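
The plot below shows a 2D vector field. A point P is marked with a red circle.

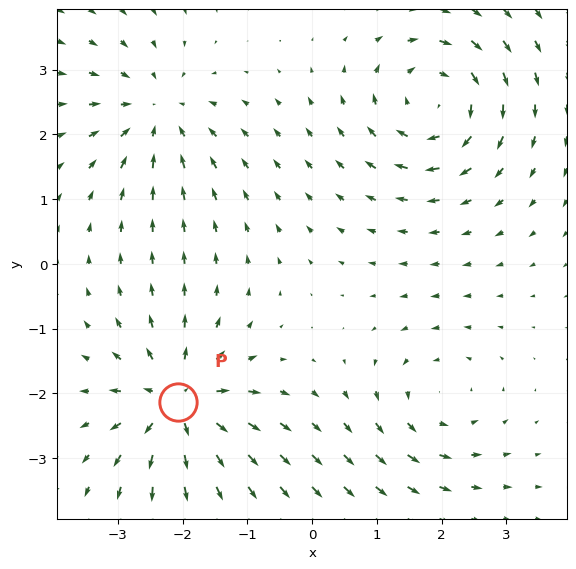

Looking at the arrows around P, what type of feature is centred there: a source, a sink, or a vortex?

At P (-2.1, -2.1) the arrows spread outward. Divergence about +6, curl ≈0 — positive divergence with near-zero curl is a source.

source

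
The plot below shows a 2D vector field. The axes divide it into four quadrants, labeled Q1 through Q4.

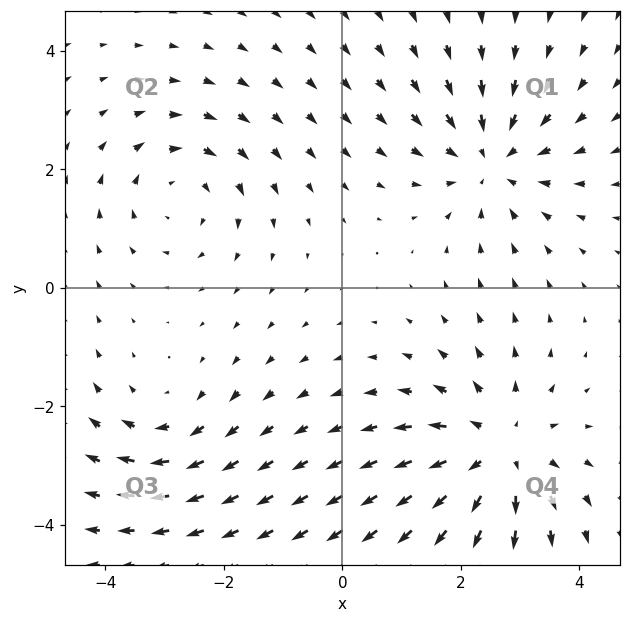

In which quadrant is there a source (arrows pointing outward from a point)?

Q4

The source sits at approximately (2.6, -2.8), which lies in quadrant Q4. The divergence there is about +4, positive as expected for a source.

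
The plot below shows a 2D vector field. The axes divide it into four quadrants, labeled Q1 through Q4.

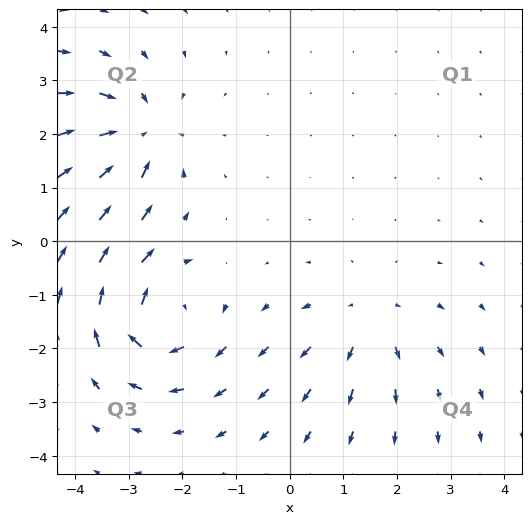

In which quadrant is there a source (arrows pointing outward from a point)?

Q4

The source sits at approximately (1.4, -1.5), which lies in quadrant Q4. The divergence there is about +3, positive as expected for a source.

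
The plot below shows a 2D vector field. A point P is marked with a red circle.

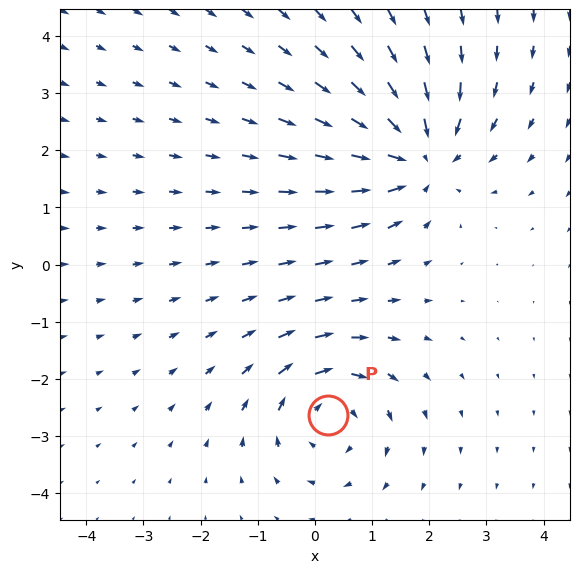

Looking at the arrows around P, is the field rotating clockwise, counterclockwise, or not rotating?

Near P at (0.2, -2.6) the arrows circulate clockwise. The curl (z-component) there is about -4; negative curl means clockwise rotation.

clockwise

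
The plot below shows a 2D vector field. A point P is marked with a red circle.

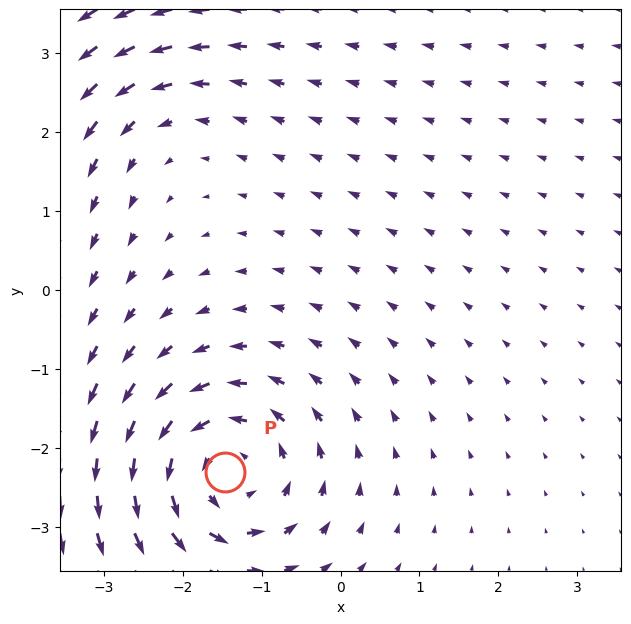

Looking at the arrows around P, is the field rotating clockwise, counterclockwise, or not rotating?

Near P at (-1.5, -2.3) the arrows circulate counterclockwise. The curl (z-component) there is about +5; positive curl means counterclockwise rotation.

counterclockwise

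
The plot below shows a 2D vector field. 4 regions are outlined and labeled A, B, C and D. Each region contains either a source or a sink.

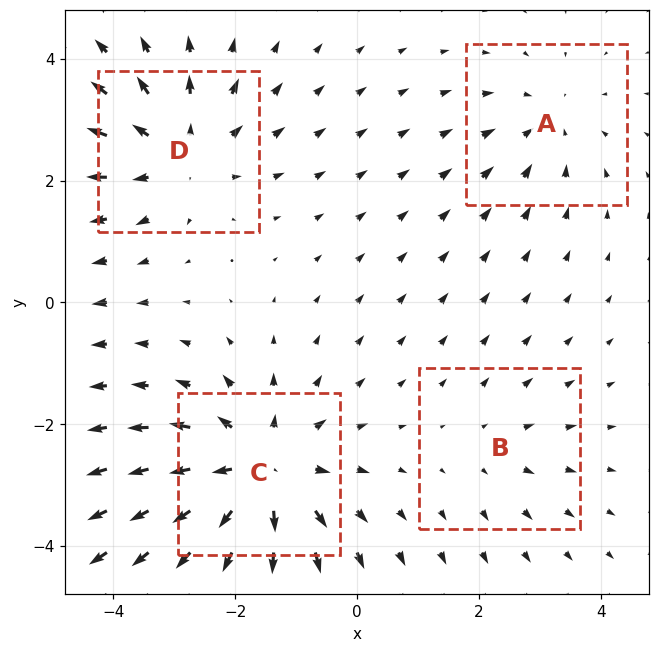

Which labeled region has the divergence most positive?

Divergence at each region's feature centre — A: about -3, B: about +2, C: about +6, D: about +4. Region C is most positive.

C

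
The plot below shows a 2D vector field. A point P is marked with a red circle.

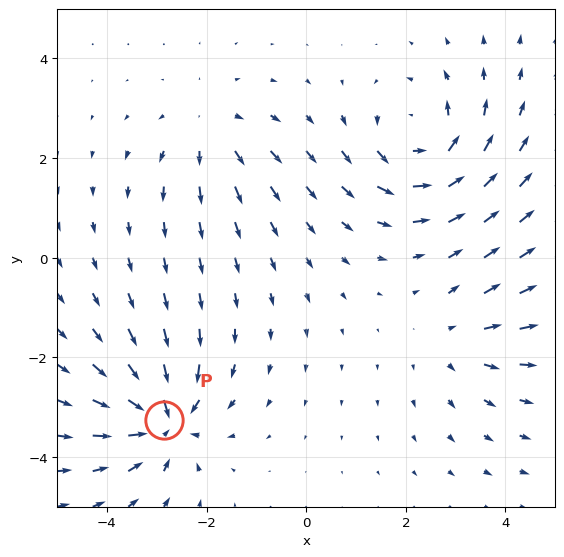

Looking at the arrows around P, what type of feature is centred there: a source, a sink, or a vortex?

sink

At P (-2.9, -3.3) the arrows converge inward. Divergence about -7, curl ≈0 — negative divergence with near-zero curl is a sink.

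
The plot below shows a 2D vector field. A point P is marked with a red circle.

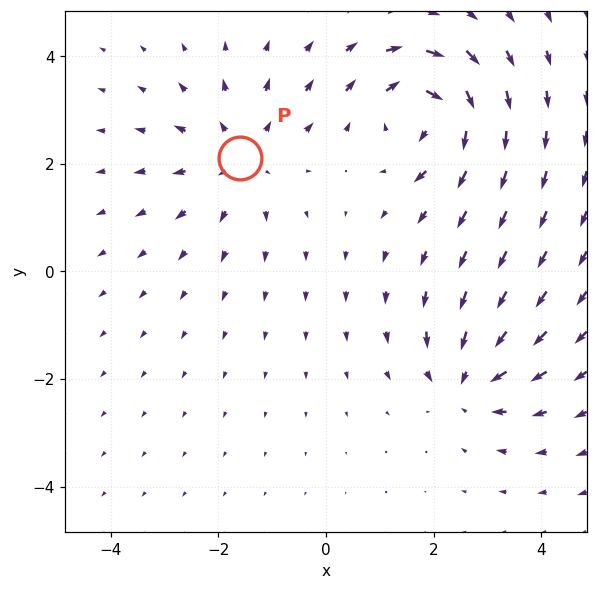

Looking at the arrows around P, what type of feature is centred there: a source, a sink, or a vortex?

source

At P (-1.6, 2.1) the arrows spread outward. Divergence about +3, curl ≈0 — positive divergence with near-zero curl is a source.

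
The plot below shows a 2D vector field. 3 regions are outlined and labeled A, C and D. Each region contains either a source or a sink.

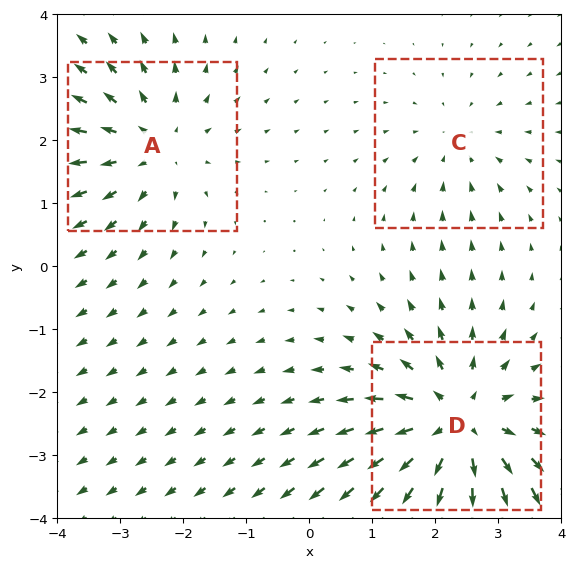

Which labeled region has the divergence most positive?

Divergence at each region's feature centre — A: about +3, C: about -2, D: about +5. Region D is most positive.

D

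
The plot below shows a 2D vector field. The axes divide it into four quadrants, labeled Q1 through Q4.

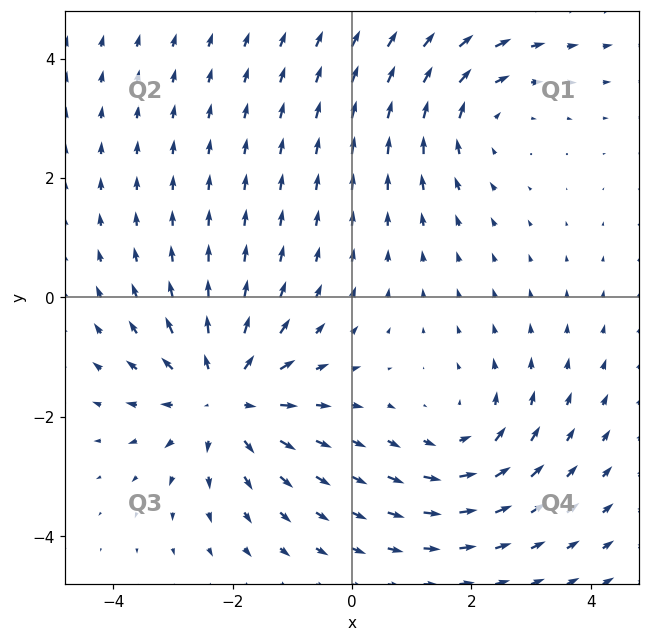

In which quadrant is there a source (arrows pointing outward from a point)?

Q3

The source sits at approximately (-2.1, -1.7), which lies in quadrant Q3. The divergence there is about +4, positive as expected for a source.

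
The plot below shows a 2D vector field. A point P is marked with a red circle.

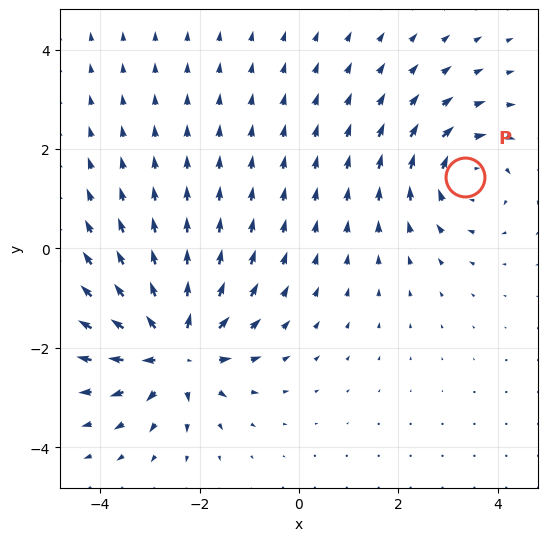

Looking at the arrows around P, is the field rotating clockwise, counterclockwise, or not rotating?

Near P at (3.3, 1.4) the arrows circulate clockwise. The curl (z-component) there is about -4; negative curl means clockwise rotation.

clockwise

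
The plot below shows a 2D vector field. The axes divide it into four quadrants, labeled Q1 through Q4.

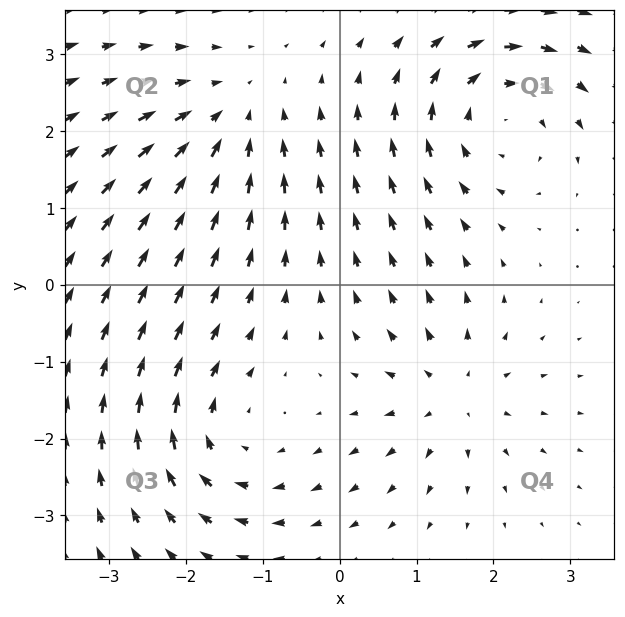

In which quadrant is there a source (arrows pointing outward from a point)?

The source sits at approximately (1.5, -1.4), which lies in quadrant Q4. The divergence there is about +4, positive as expected for a source.

Q4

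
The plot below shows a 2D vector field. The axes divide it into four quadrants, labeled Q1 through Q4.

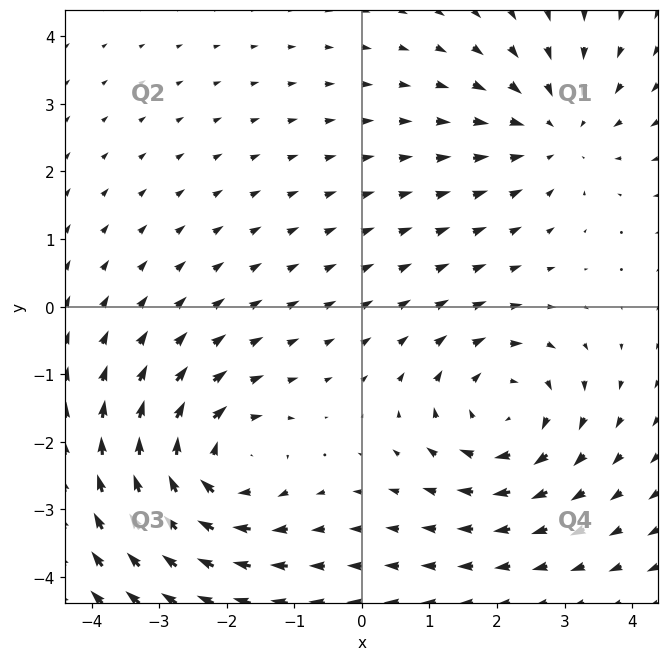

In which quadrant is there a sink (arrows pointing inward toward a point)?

The sink sits at approximately (2.9, 2.6), which lies in quadrant Q1. The divergence there is about -3, negative as expected for a sink.

Q1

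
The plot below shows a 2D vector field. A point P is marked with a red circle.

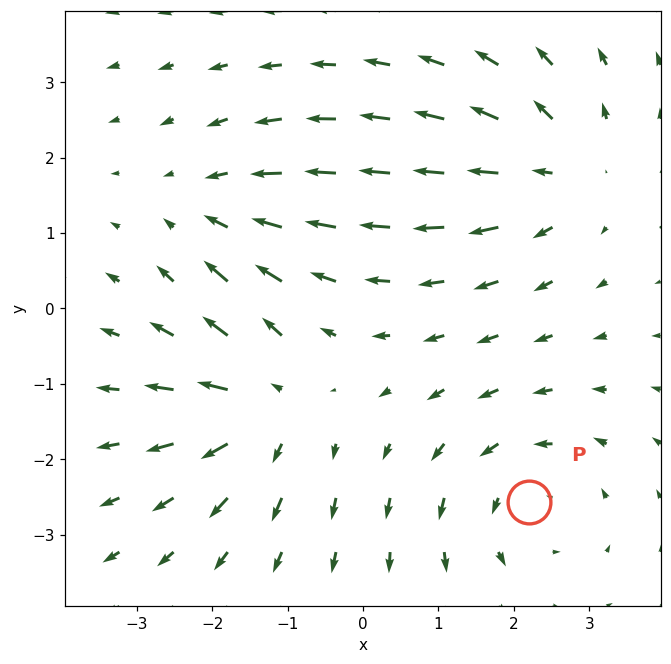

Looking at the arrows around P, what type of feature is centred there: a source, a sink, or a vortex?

vortex

At P (2.2, -2.6) the arrows circulate counterclockwise. Divergence ≈0, curl about +4 — near-zero divergence with nonzero curl is a vortex.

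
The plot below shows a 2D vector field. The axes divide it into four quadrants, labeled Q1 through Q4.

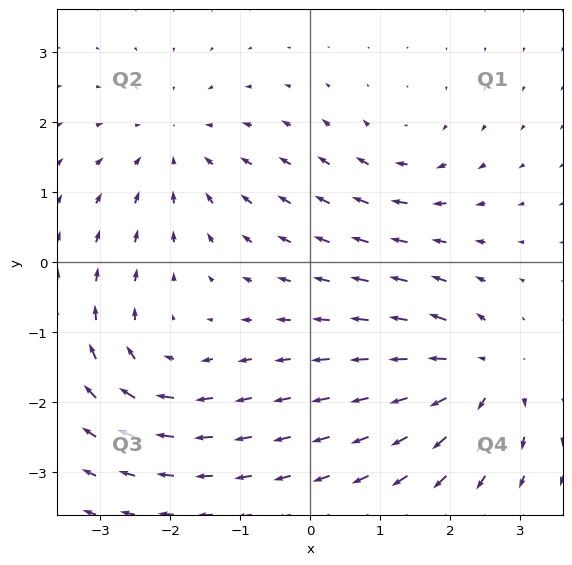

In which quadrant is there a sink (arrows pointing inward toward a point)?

The sink sits at approximately (-1.9, 1.6), which lies in quadrant Q2. The divergence there is about -3, negative as expected for a sink.

Q2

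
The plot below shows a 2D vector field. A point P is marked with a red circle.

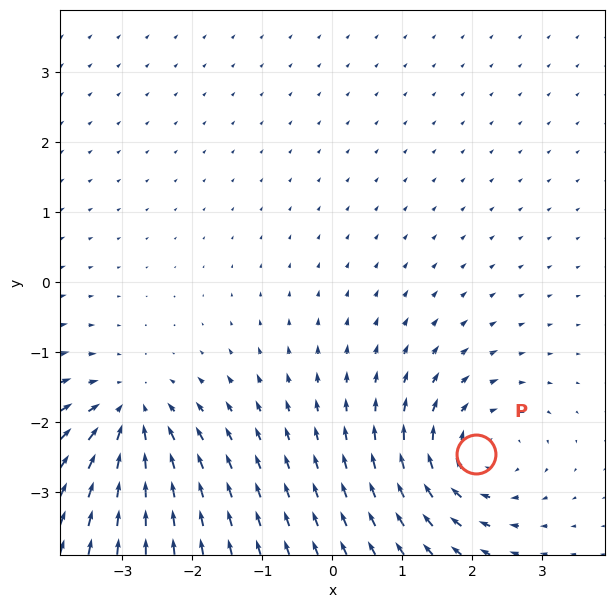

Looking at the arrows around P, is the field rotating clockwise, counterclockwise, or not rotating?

Near P at (2.1, -2.5) the arrows circulate clockwise. The curl (z-component) there is about -3; negative curl means clockwise rotation.

clockwise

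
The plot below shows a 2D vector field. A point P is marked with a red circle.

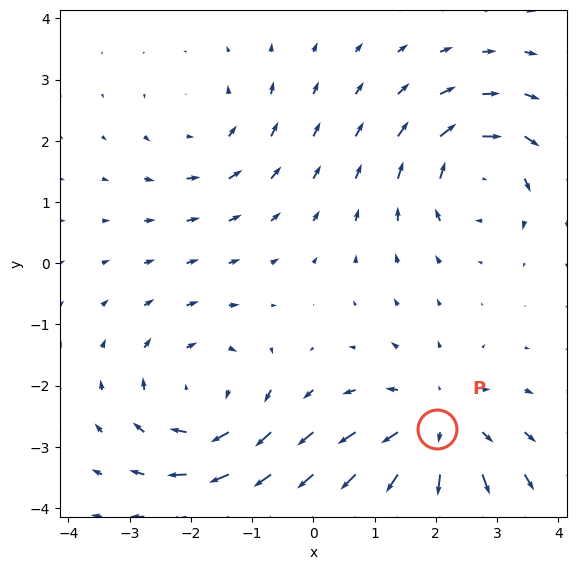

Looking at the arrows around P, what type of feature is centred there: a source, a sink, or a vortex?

source

At P (2.0, -2.7) the arrows spread outward. Divergence about +4, curl ≈0 — positive divergence with near-zero curl is a source.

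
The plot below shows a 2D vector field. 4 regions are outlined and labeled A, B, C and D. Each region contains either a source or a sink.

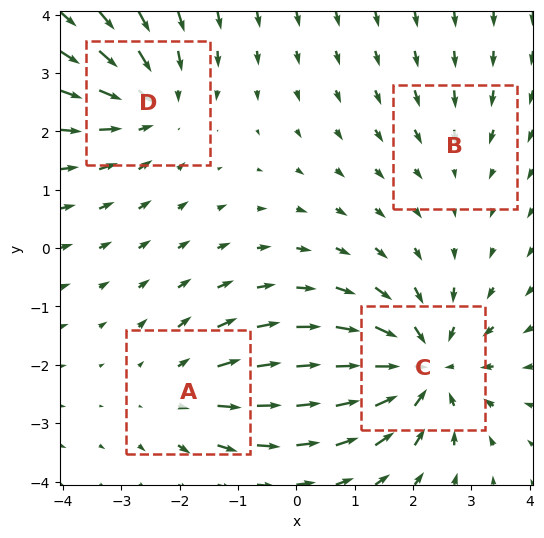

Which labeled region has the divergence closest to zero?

Divergence at each region's feature centre — A: about +3, B: about -2, C: about -6, D: about -4. Region B is closest to zero.

B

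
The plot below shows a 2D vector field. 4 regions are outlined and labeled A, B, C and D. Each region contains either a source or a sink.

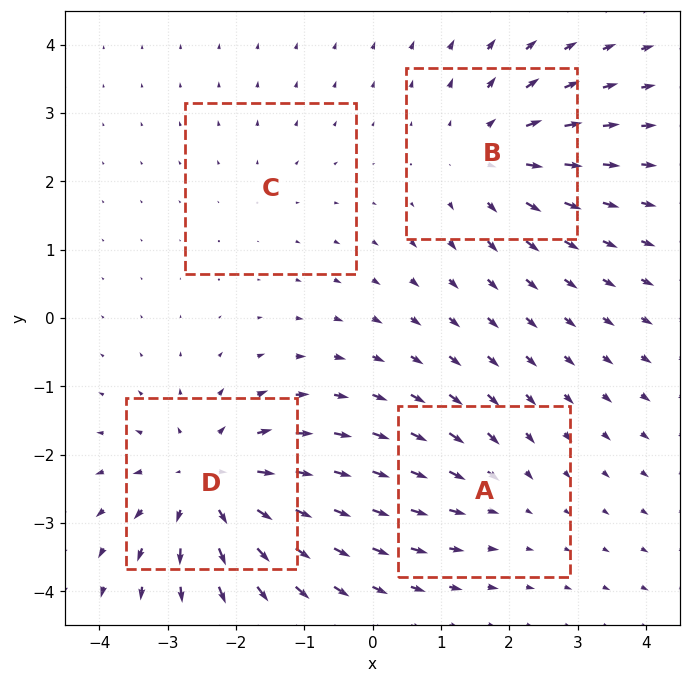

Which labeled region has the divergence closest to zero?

Divergence at each region's feature centre — A: about -3, B: about +5, C: about +2, D: about +7. Region C is closest to zero.

C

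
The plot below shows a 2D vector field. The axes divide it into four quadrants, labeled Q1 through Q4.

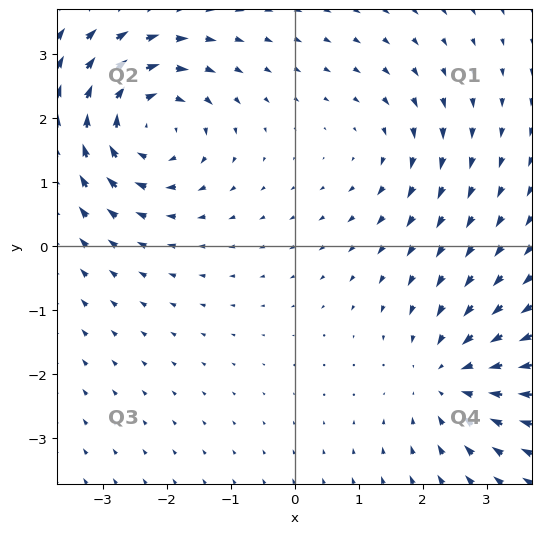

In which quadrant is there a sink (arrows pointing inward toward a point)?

Q4

The sink sits at approximately (2.4, -2.1), which lies in quadrant Q4. The divergence there is about -4, negative as expected for a sink.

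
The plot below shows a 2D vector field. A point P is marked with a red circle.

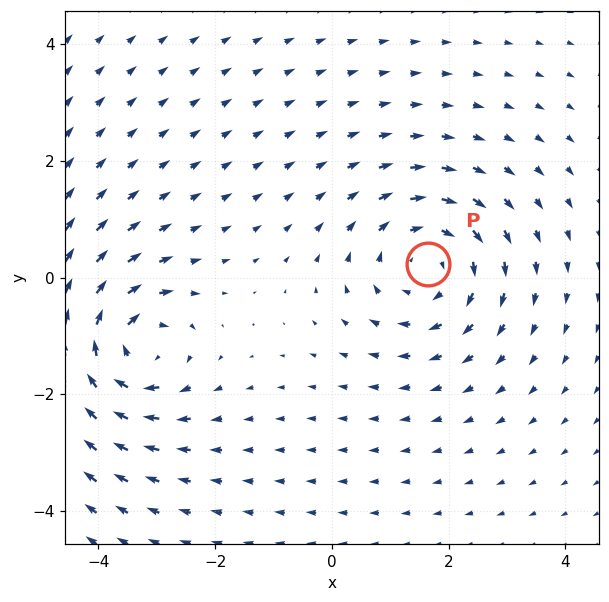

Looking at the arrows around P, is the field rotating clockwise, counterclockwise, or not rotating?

Near P at (1.6, 0.2) the arrows circulate clockwise. The curl (z-component) there is about -4; negative curl means clockwise rotation.

clockwise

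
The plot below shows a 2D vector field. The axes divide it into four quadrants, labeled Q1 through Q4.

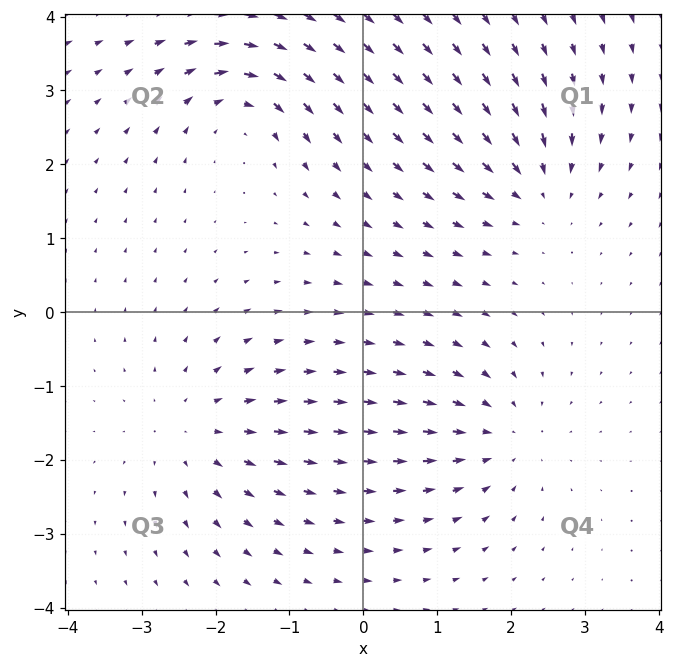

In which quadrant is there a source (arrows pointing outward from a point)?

Q3

The source sits at approximately (-2.3, -1.6), which lies in quadrant Q3. The divergence there is about +4, positive as expected for a source.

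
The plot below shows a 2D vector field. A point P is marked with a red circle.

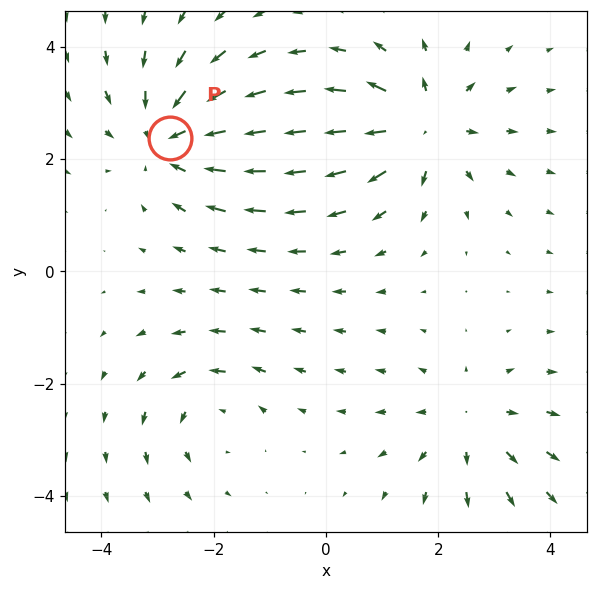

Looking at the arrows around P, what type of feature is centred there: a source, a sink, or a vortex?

At P (-2.8, 2.4) the arrows converge inward. Divergence about -4, curl ≈0 — negative divergence with near-zero curl is a sink.

sink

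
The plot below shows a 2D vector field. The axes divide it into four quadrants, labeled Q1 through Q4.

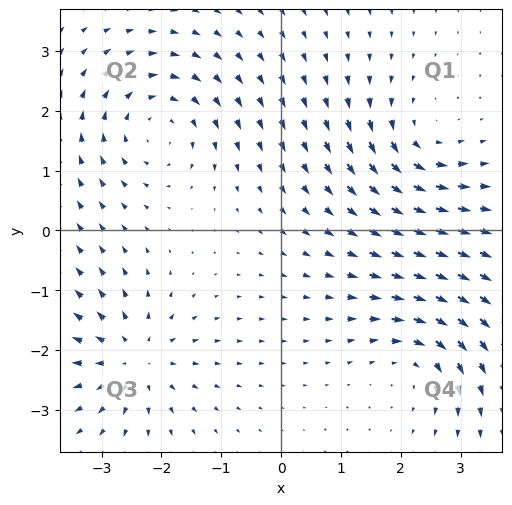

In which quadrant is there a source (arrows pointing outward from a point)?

Q3

The source sits at approximately (-2.5, -2.1), which lies in quadrant Q3. The divergence there is about +4, positive as expected for a source.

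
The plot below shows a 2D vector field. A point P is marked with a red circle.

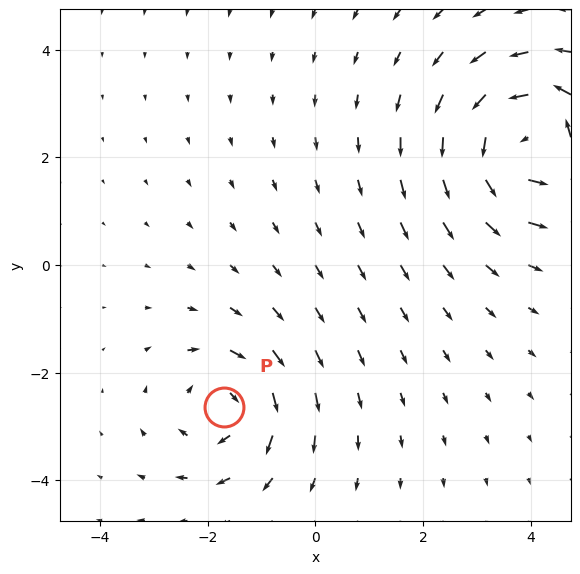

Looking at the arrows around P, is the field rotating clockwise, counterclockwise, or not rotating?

clockwise

Near P at (-1.7, -2.6) the arrows circulate clockwise. The curl (z-component) there is about -4; negative curl means clockwise rotation.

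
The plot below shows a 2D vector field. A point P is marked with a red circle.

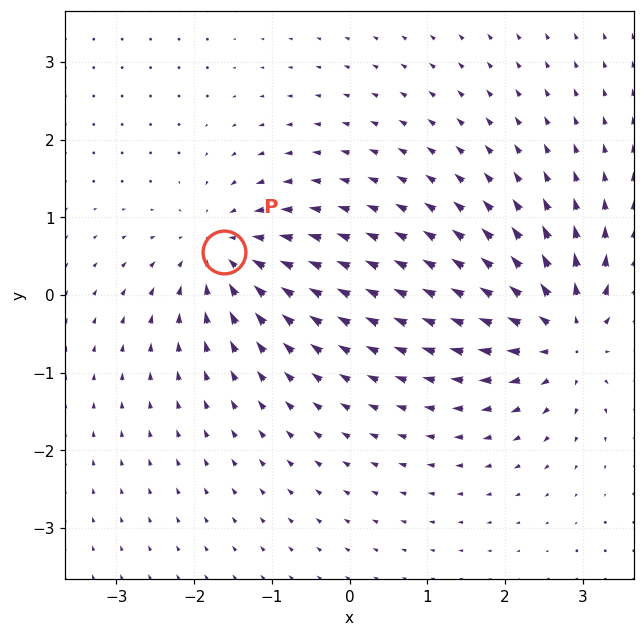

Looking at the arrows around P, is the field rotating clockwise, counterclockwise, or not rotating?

not rotating

Near P at (-1.6, 0.6) the arrows show no circulation. The curl there is ≈0.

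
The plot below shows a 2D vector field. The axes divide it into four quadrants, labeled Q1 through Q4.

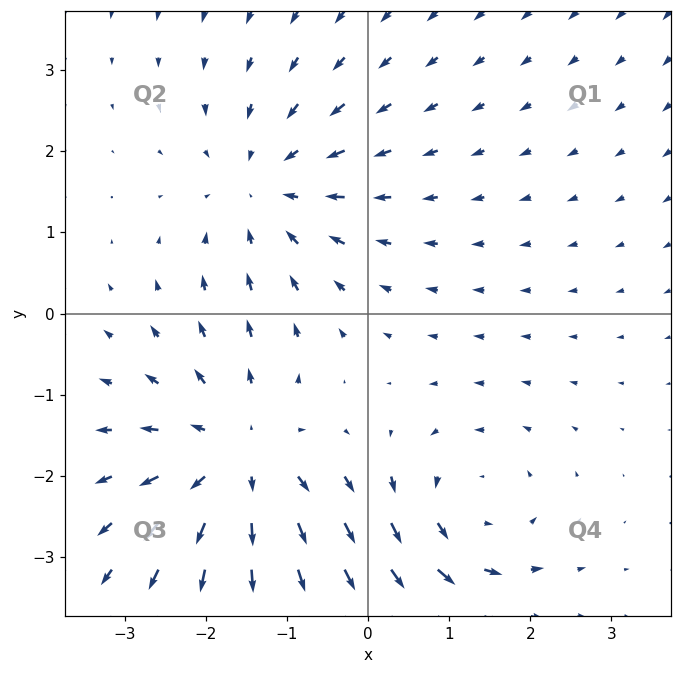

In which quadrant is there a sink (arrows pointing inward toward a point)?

Q2

The sink sits at approximately (-1.3, 1.6), which lies in quadrant Q2. The divergence there is about -3, negative as expected for a sink.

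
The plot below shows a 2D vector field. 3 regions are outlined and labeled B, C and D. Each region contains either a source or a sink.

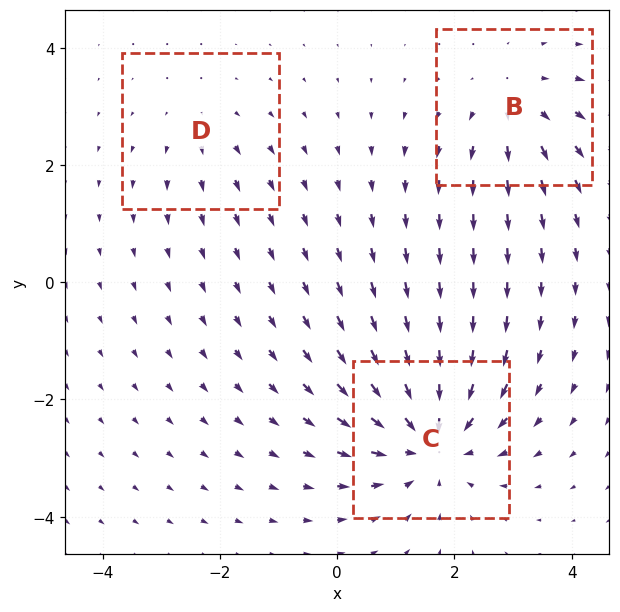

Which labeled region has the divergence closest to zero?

Divergence at each region's feature centre — B: about +3, C: about -5, D: about +2. Region D is closest to zero.

D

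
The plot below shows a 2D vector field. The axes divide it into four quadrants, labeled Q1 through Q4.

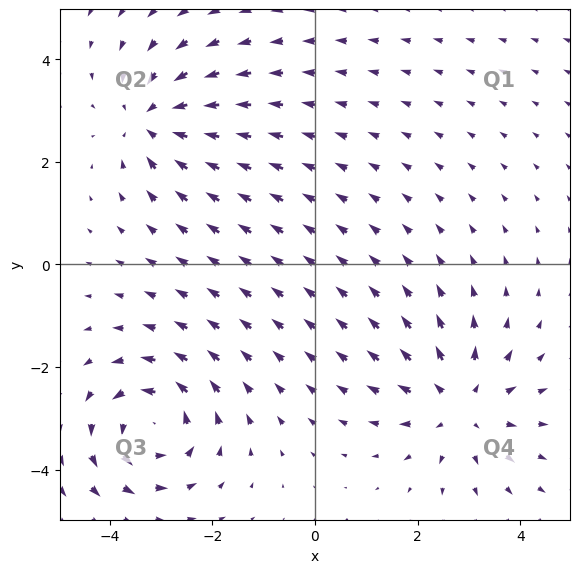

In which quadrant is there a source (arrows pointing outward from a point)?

The source sits at approximately (2.8, -2.7), which lies in quadrant Q4. The divergence there is about +5, positive as expected for a source.

Q4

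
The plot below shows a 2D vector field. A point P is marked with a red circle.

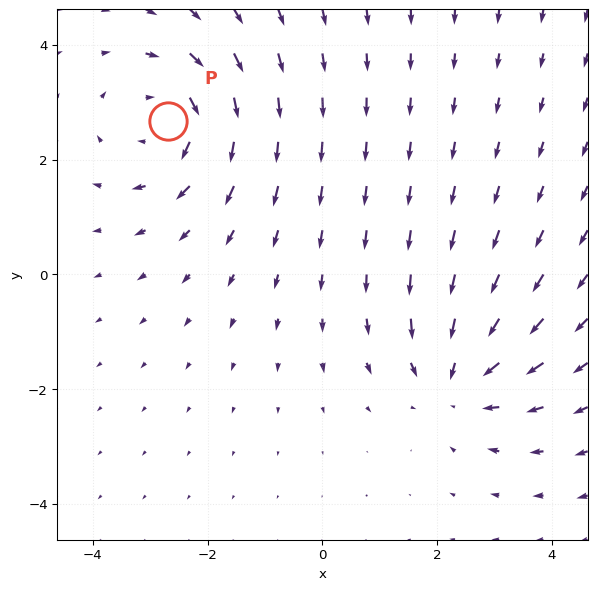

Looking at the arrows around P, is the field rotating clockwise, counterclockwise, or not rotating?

Near P at (-2.7, 2.7) the arrows circulate clockwise. The curl (z-component) there is about -3; negative curl means clockwise rotation.

clockwise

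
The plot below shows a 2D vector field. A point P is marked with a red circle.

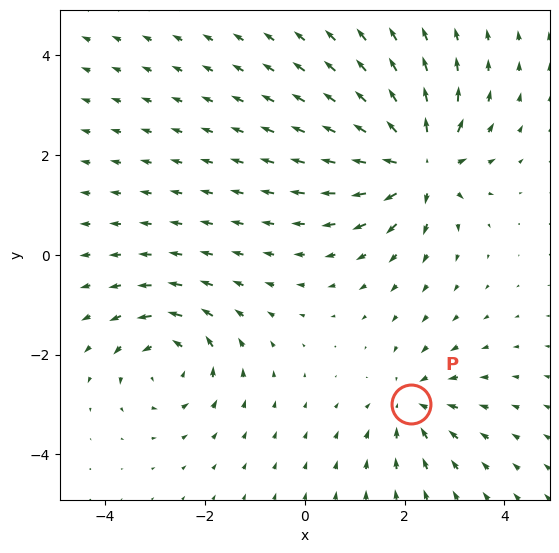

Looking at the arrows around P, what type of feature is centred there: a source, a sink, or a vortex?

sink

At P (2.1, -3.0) the arrows converge inward. Divergence about -4, curl ≈0 — negative divergence with near-zero curl is a sink.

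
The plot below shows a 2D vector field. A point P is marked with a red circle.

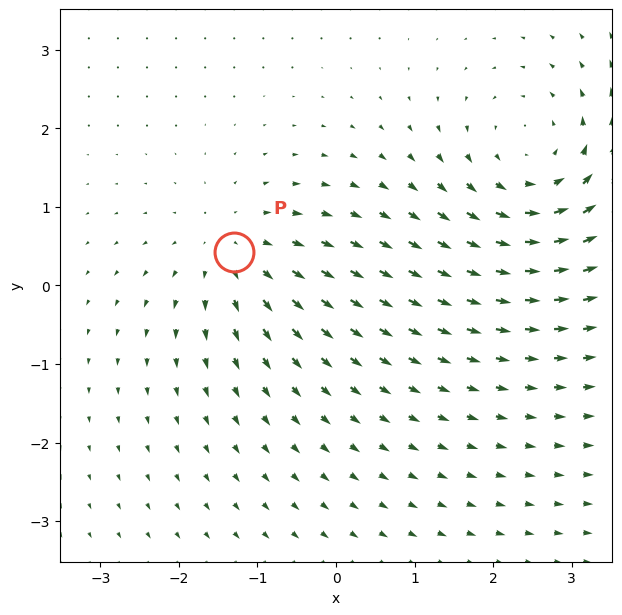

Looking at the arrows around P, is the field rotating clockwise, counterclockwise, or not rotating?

not rotating

Near P at (-1.3, 0.4) the arrows show no circulation. The curl there is ≈0.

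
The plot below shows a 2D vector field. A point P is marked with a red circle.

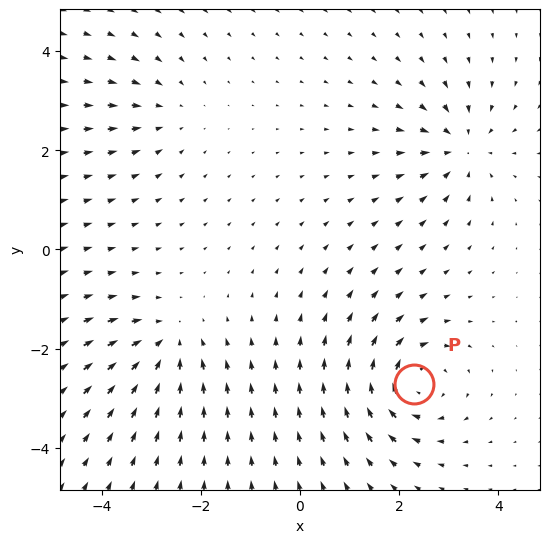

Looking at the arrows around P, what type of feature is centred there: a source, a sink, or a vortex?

vortex

At P (2.3, -2.7) the arrows circulate clockwise. Divergence ≈0, curl about -6 — near-zero divergence with nonzero curl is a vortex.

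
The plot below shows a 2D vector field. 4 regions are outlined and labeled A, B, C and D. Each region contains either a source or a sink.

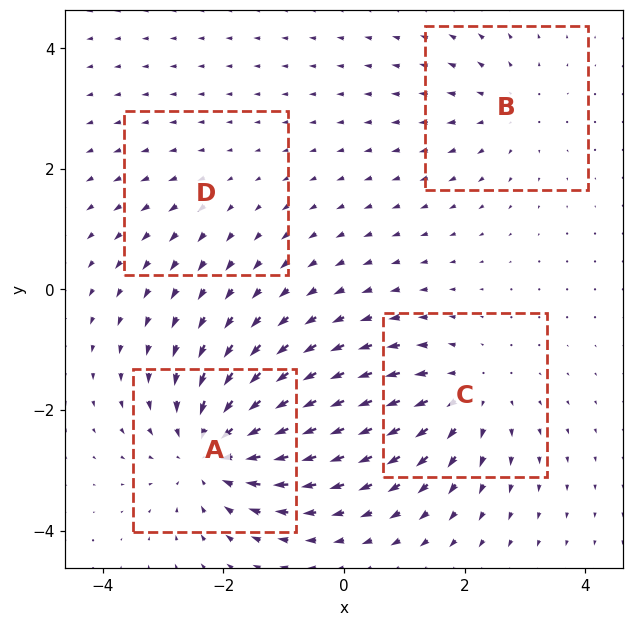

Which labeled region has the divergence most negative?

A

Divergence at each region's feature centre — A: about -6, B: about +3, C: about +4, D: about +2. Region A is most negative.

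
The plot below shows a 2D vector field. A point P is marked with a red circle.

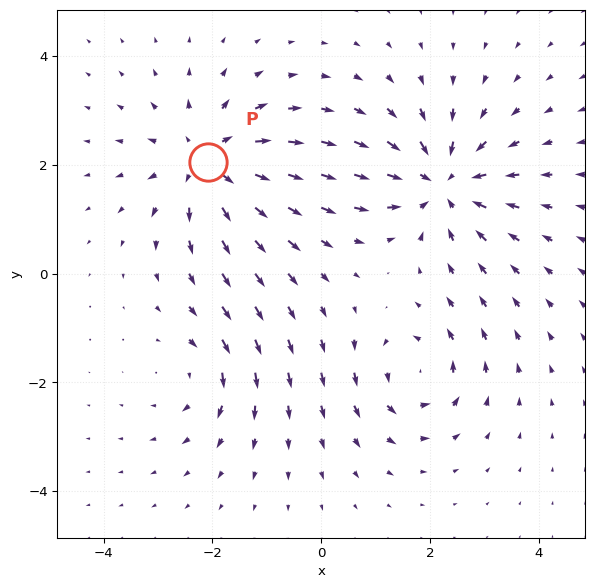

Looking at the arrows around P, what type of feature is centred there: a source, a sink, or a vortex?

source

At P (-2.1, 2.1) the arrows spread outward. Divergence about +5, curl ≈0 — positive divergence with near-zero curl is a source.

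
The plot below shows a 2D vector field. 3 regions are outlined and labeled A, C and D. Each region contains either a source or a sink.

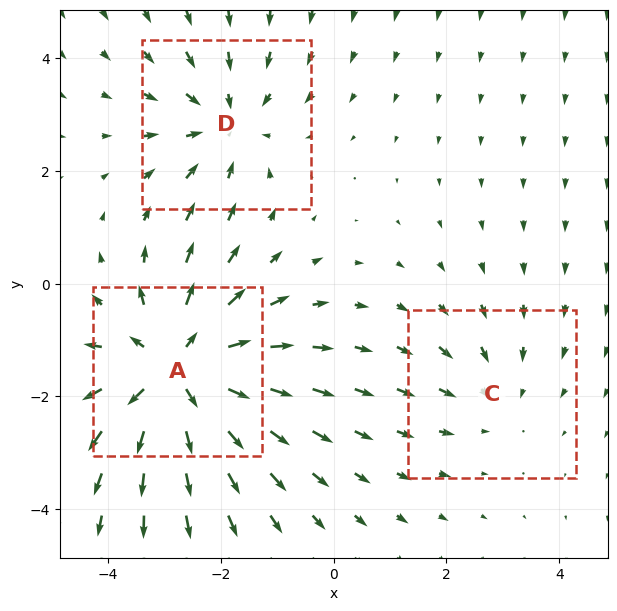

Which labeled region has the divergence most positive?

A

Divergence at each region's feature centre — A: about +4, C: about -2, D: about -3. Region A is most positive.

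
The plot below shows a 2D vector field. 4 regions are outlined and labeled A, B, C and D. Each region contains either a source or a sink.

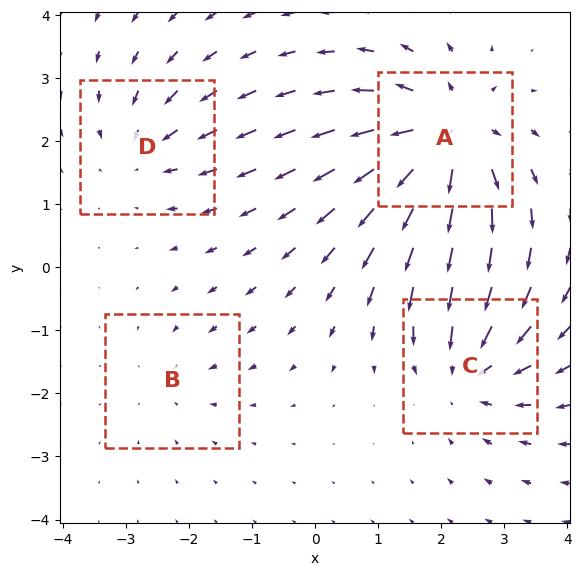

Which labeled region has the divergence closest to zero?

Divergence at each region's feature centre — A: about +6, B: about -2, C: about -5, D: about -3. Region B is closest to zero.

B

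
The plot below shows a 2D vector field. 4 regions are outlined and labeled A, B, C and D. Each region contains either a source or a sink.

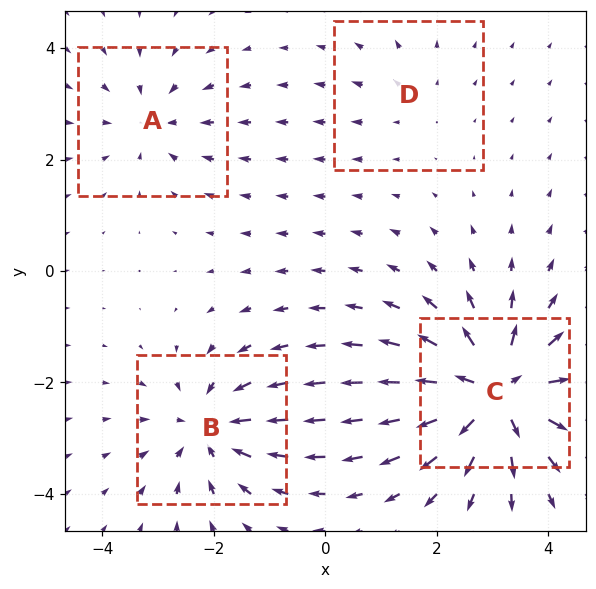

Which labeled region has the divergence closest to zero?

Divergence at each region's feature centre — A: about -3, B: about -5, C: about +8, D: about +2. Region D is closest to zero.

D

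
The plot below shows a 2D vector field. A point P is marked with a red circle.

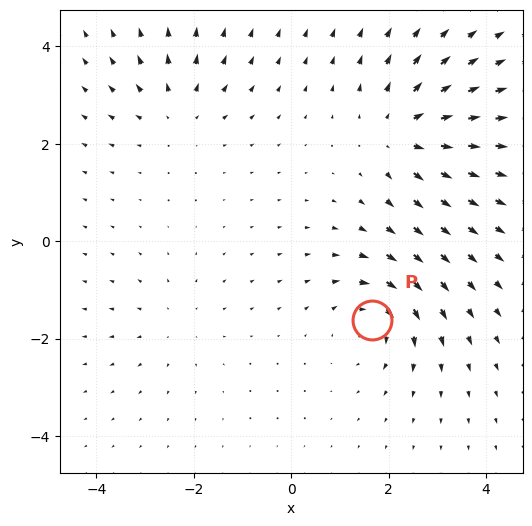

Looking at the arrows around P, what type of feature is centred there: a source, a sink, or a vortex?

At P (1.7, -1.6) the arrows circulate clockwise. Divergence ≈0, curl about -5 — near-zero divergence with nonzero curl is a vortex.

vortex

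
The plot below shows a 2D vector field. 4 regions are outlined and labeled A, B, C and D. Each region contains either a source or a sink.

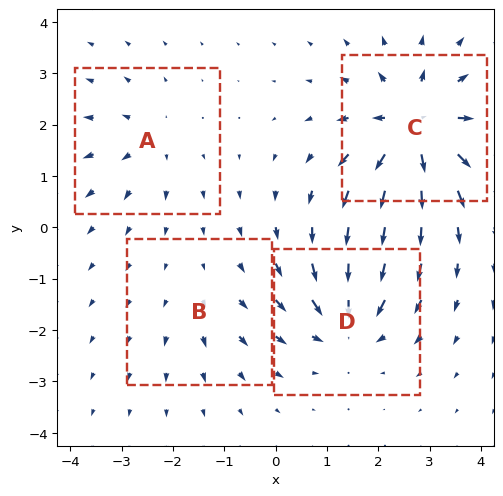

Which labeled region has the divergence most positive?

C

Divergence at each region's feature centre — A: about +4, B: about +2, C: about +8, D: about -6. Region C is most positive.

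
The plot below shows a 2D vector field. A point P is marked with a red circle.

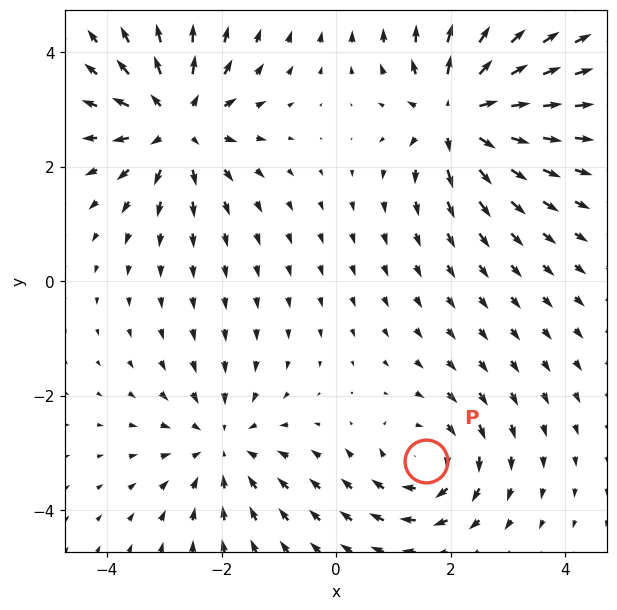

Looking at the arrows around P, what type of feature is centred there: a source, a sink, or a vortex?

At P (1.6, -3.1) the arrows circulate clockwise. Divergence ≈0, curl about -4 — near-zero divergence with nonzero curl is a vortex.

vortex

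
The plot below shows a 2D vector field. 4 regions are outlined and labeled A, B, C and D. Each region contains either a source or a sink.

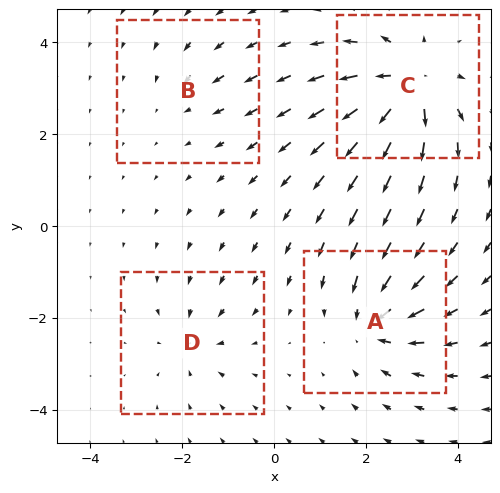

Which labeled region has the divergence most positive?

C

Divergence at each region's feature centre — A: about -6, B: about -2, C: about +8, D: about -4. Region C is most positive.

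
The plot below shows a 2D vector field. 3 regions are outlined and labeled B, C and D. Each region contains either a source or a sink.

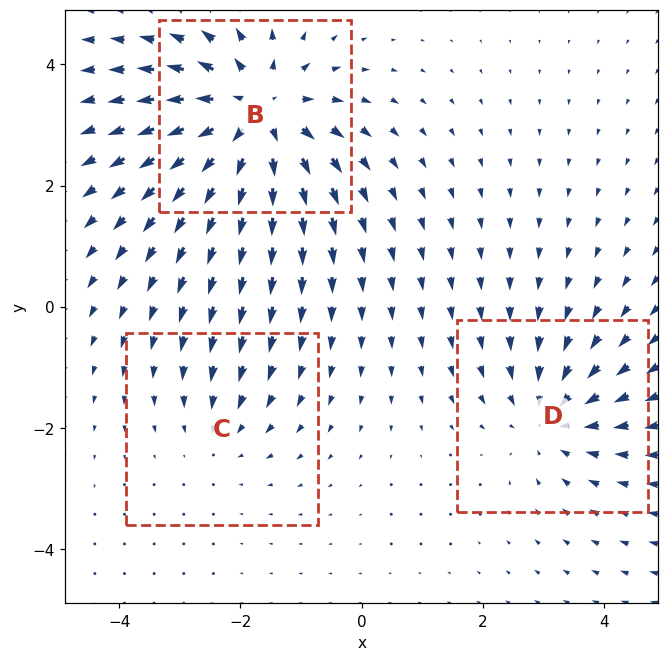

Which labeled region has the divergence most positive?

Divergence at each region's feature centre — B: about +5, C: about -2, D: about -3. Region B is most positive.

B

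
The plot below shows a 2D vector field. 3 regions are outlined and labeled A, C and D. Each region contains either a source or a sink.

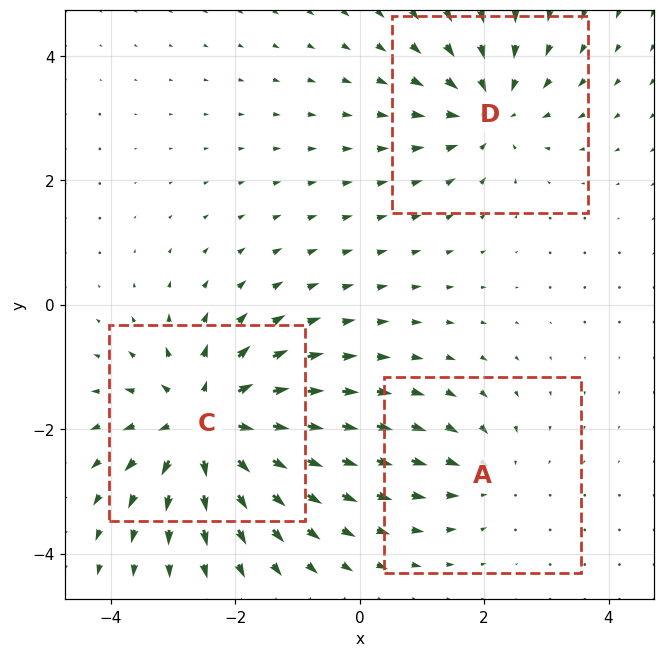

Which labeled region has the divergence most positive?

C

Divergence at each region's feature centre — A: about -2, C: about +5, D: about -3. Region C is most positive.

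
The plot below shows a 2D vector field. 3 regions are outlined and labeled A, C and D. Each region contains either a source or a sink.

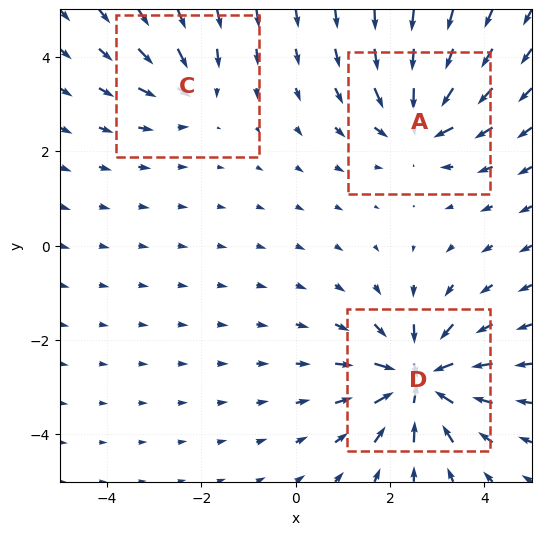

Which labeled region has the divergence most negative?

Divergence at each region's feature centre — A: about -4, C: about -3, D: about -6. Region D is most negative.

D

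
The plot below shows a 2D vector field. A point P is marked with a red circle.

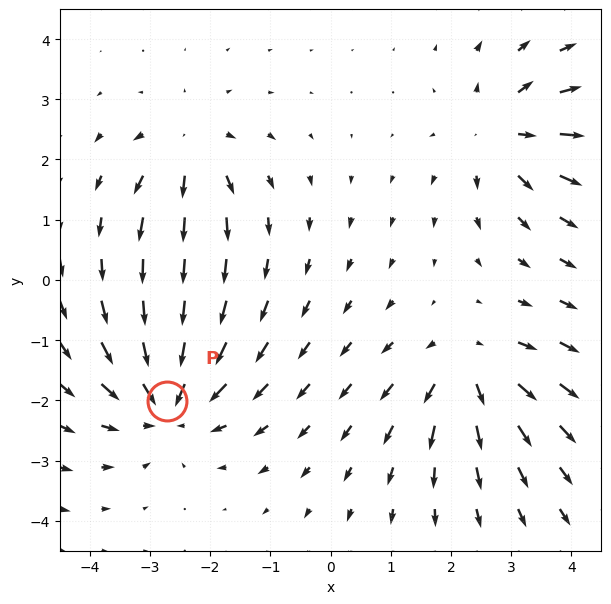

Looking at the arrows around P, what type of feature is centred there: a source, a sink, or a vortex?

At P (-2.7, -2.0) the arrows converge inward. Divergence about -5, curl ≈0 — negative divergence with near-zero curl is a sink.

sink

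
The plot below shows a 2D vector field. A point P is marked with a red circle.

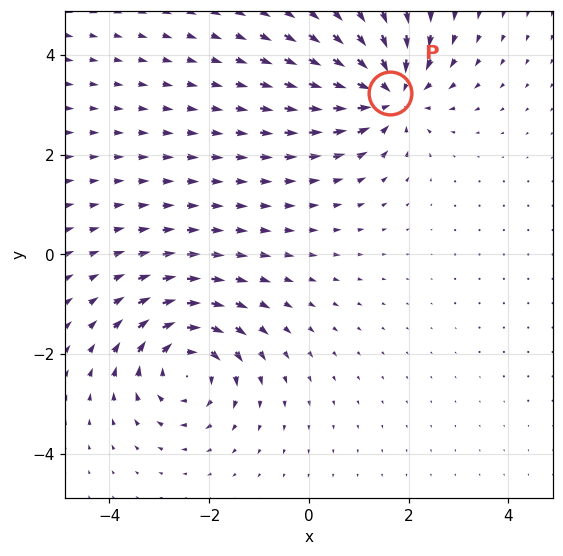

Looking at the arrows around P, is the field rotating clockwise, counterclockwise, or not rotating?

not rotating

Near P at (1.6, 3.2) the arrows show no circulation. The curl there is ≈0.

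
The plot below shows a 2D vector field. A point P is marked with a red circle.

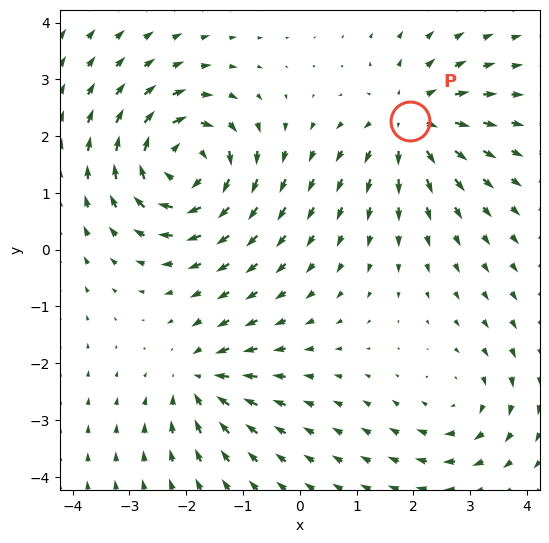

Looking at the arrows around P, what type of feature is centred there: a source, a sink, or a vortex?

source

At P (1.9, 2.3) the arrows spread outward. Divergence about +4, curl ≈0 — positive divergence with near-zero curl is a source.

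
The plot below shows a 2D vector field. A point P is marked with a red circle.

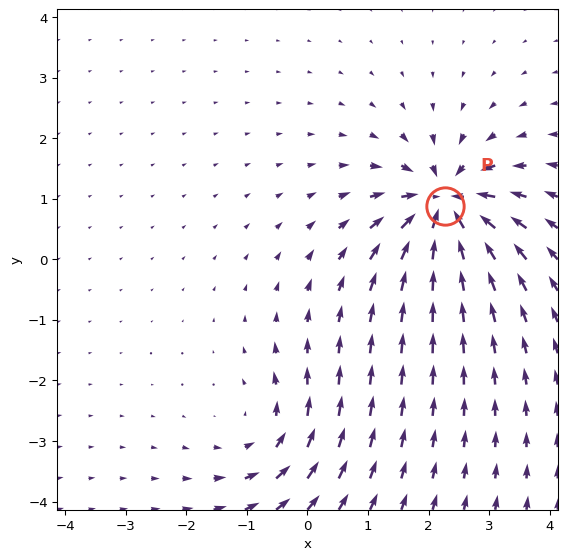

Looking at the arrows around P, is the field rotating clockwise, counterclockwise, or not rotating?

not rotating

Near P at (2.3, 0.9) the arrows show no circulation. The curl there is ≈0.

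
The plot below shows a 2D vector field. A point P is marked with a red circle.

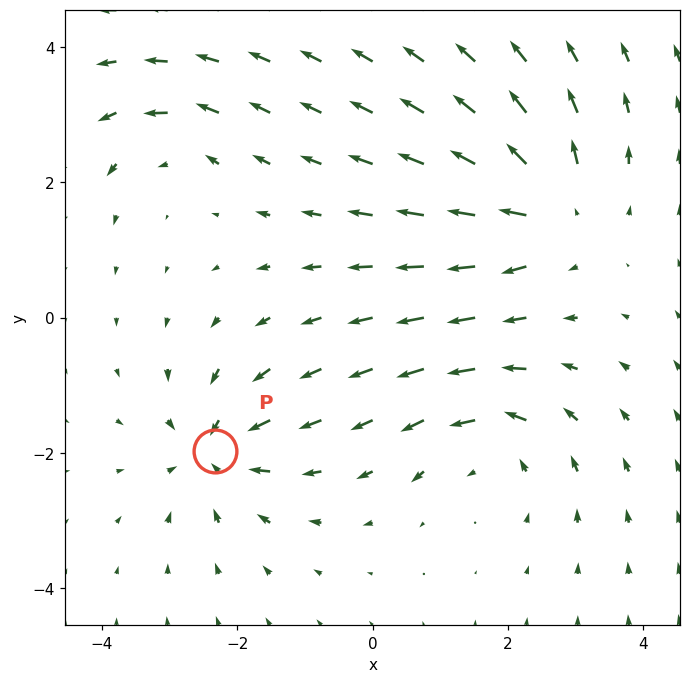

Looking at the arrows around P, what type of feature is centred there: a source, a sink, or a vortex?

sink

At P (-2.3, -2.0) the arrows converge inward. Divergence about -5, curl ≈0 — negative divergence with near-zero curl is a sink.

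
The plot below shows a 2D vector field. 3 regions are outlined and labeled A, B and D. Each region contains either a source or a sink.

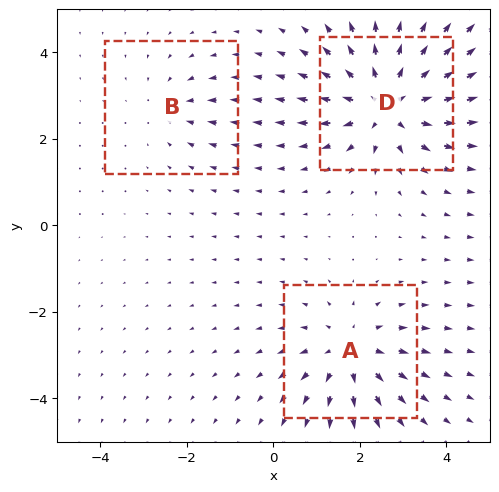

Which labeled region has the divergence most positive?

Divergence at each region's feature centre — A: about +3, B: about -2, D: about +5. Region D is most positive.

D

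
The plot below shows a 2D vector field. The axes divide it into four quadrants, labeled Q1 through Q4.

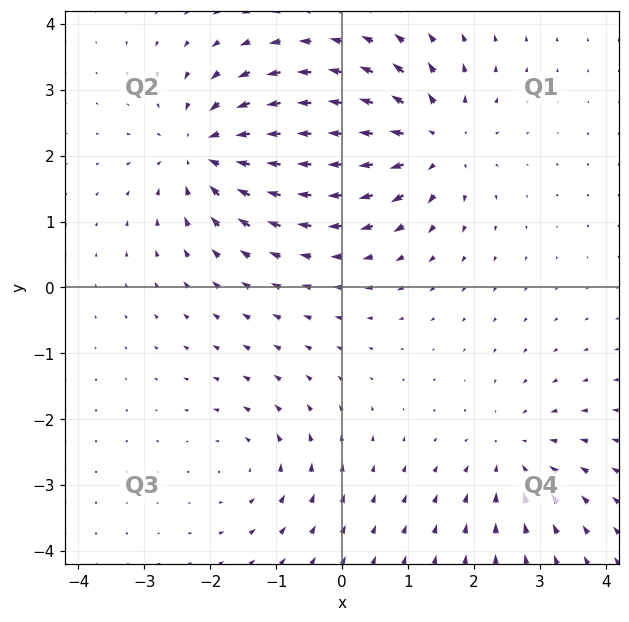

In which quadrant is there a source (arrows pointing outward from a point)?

Q1

The source sits at approximately (1.3, 2.2), which lies in quadrant Q1. The divergence there is about +6, positive as expected for a source.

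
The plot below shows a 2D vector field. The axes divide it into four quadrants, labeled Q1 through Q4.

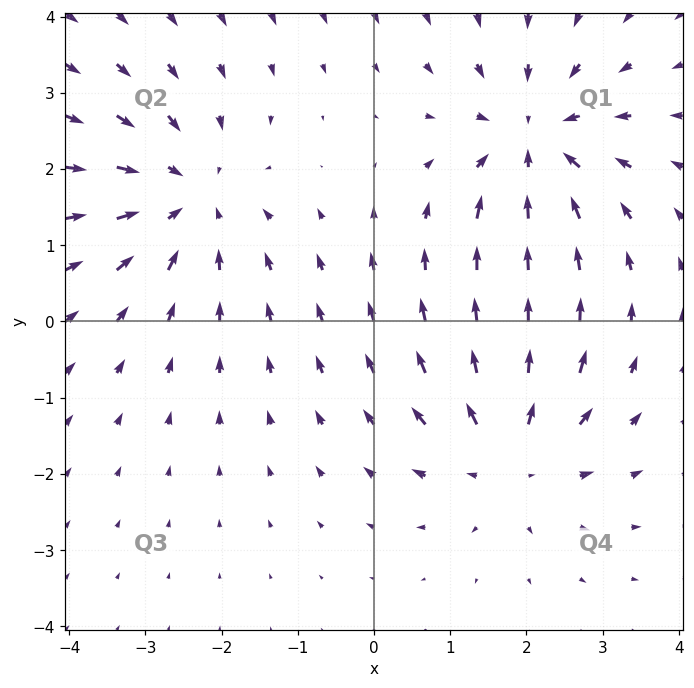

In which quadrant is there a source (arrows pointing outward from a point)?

Q4

The source sits at approximately (1.8, -1.7), which lies in quadrant Q4. The divergence there is about +4, positive as expected for a source.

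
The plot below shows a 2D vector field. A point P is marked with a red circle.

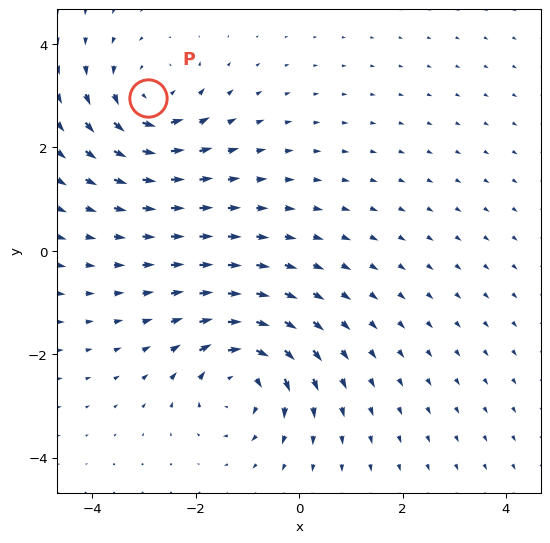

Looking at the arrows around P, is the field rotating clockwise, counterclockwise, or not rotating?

Near P at (-2.9, 2.9) the arrows circulate counterclockwise. The curl (z-component) there is about +4; positive curl means counterclockwise rotation.

counterclockwise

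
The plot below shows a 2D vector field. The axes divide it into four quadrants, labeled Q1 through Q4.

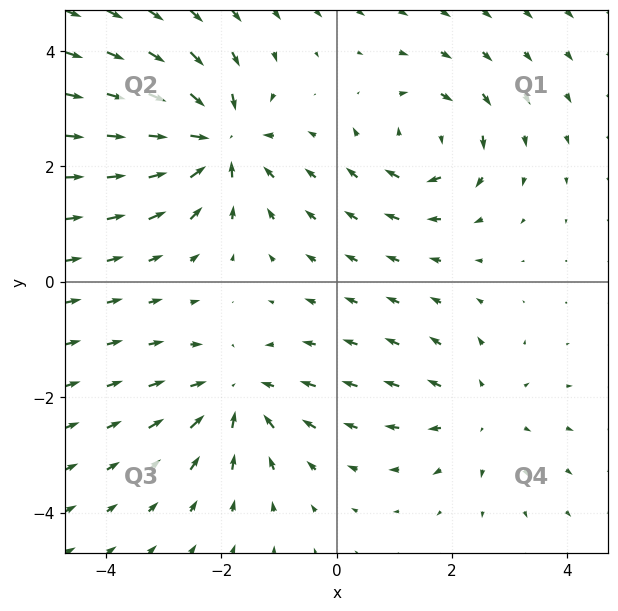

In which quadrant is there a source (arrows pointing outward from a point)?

Q4

The source sits at approximately (2.5, -2.3), which lies in quadrant Q4. The divergence there is about +2, positive as expected for a source.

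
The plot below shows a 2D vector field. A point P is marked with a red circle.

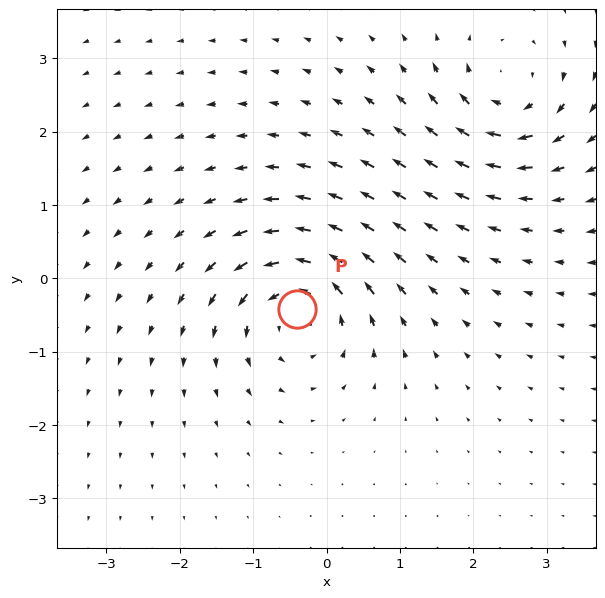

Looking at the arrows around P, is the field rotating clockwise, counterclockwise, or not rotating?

Near P at (-0.4, -0.4) the arrows circulate counterclockwise. The curl (z-component) there is about +6; positive curl means counterclockwise rotation.

counterclockwise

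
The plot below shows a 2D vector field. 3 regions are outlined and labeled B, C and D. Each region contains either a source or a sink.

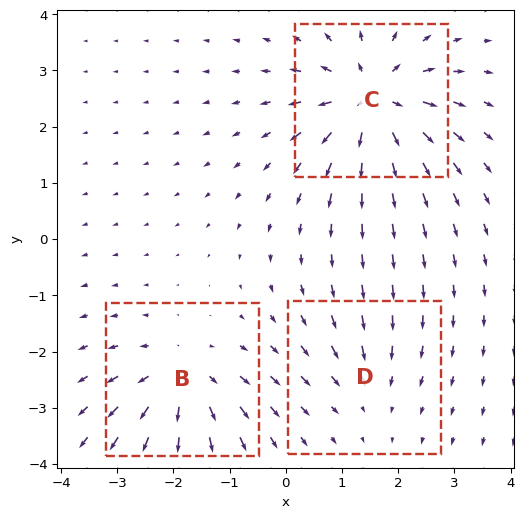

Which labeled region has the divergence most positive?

C

Divergence at each region's feature centre — B: about +4, C: about +6, D: about -2. Region C is most positive.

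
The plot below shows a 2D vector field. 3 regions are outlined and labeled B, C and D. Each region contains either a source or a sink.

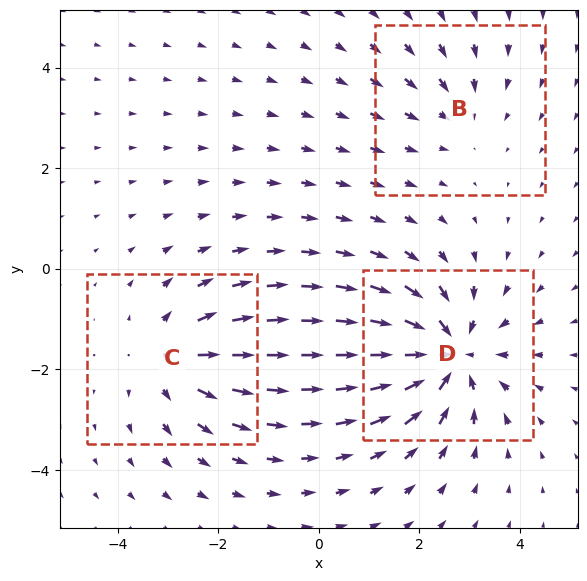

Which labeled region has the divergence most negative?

Divergence at each region's feature centre — B: about -2, C: about +3, D: about -4. Region D is most negative.

D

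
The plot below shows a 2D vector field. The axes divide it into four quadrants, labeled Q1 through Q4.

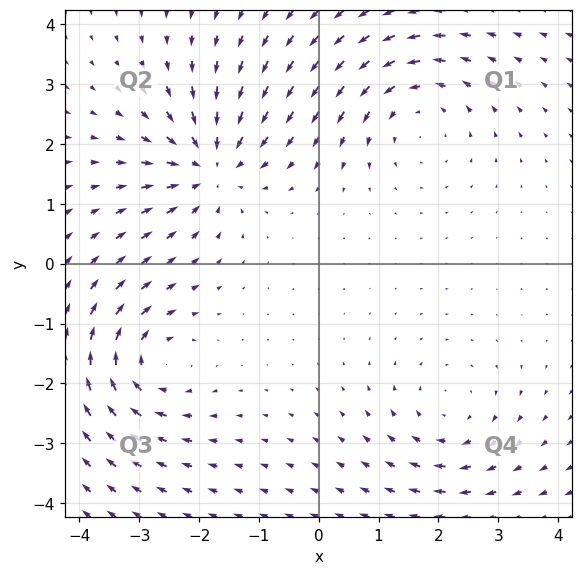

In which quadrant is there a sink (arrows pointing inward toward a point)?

The sink sits at approximately (-1.8, 1.6), which lies in quadrant Q2. The divergence there is about -4, negative as expected for a sink.

Q2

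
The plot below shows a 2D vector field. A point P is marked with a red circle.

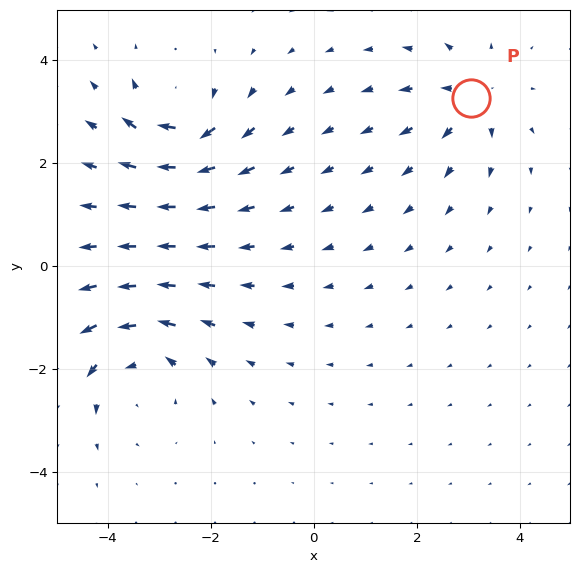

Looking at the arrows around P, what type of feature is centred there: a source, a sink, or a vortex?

source

At P (3.0, 3.3) the arrows spread outward. Divergence about +3, curl ≈0 — positive divergence with near-zero curl is a source.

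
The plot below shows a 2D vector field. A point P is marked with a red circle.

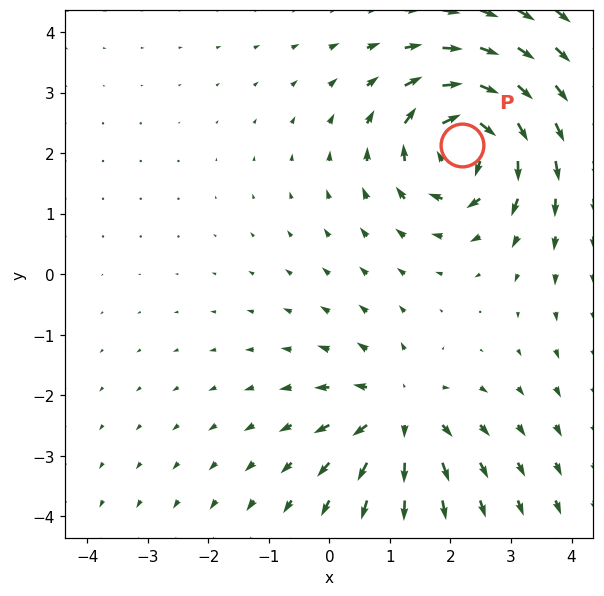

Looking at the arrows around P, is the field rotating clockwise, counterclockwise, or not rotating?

clockwise

Near P at (2.2, 2.1) the arrows circulate clockwise. The curl (z-component) there is about -6; negative curl means clockwise rotation.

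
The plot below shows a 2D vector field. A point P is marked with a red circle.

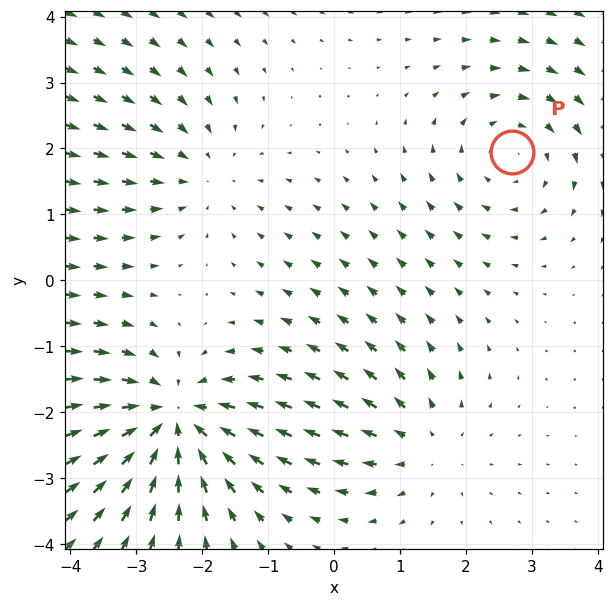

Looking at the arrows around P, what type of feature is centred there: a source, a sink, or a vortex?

At P (2.7, 1.9) the arrows circulate clockwise. Divergence ≈0, curl about -3 — near-zero divergence with nonzero curl is a vortex.

vortex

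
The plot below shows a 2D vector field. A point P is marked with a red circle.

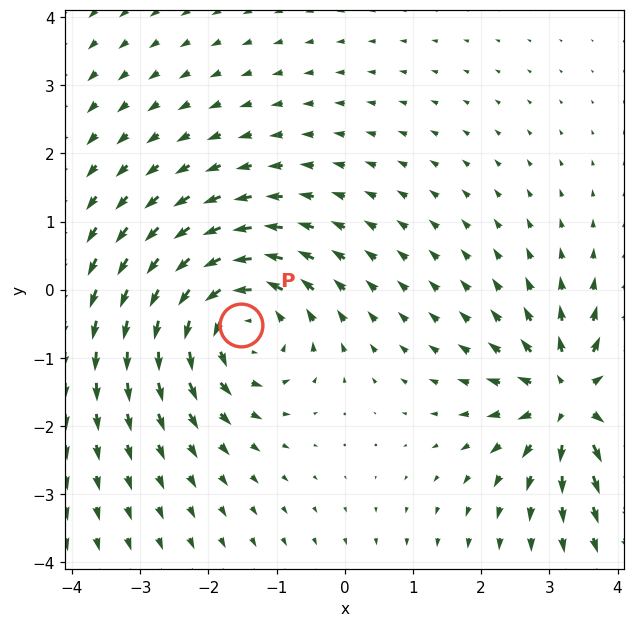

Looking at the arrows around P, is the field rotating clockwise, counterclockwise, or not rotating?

Near P at (-1.5, -0.5) the arrows circulate counterclockwise. The curl (z-component) there is about +5; positive curl means counterclockwise rotation.

counterclockwise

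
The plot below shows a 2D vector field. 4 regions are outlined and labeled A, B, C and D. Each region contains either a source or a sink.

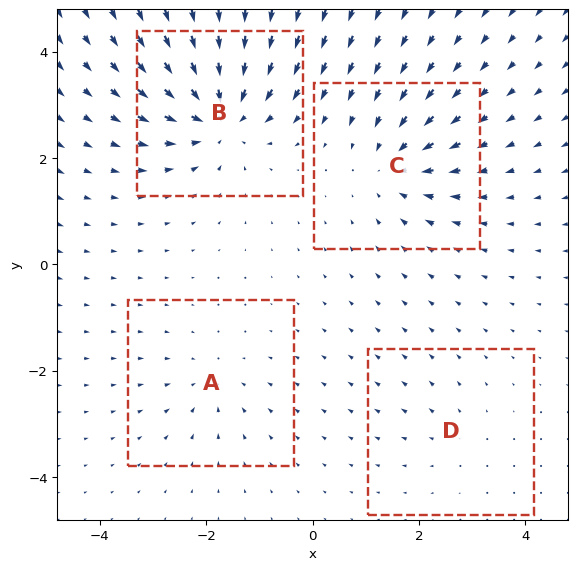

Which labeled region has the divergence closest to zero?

Divergence at each region's feature centre — A: about -3, B: about -8, C: about -5, D: about +2. Region D is closest to zero.

D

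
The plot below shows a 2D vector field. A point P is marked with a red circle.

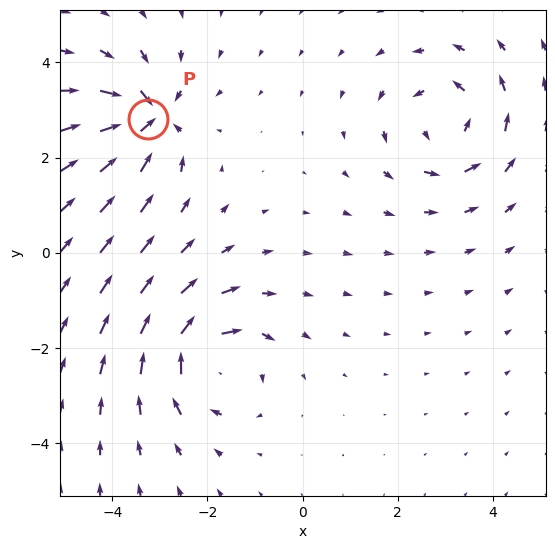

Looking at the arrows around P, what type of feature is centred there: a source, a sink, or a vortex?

At P (-3.2, 2.8) the arrows converge inward. Divergence about -5, curl ≈0 — negative divergence with near-zero curl is a sink.

sink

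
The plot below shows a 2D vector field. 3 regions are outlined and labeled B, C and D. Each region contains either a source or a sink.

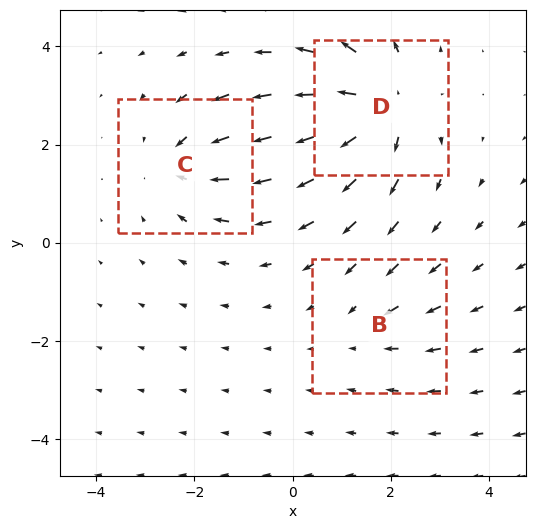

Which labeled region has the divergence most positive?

Divergence at each region's feature centre — B: about -2, C: about -4, D: about +5. Region D is most positive.

D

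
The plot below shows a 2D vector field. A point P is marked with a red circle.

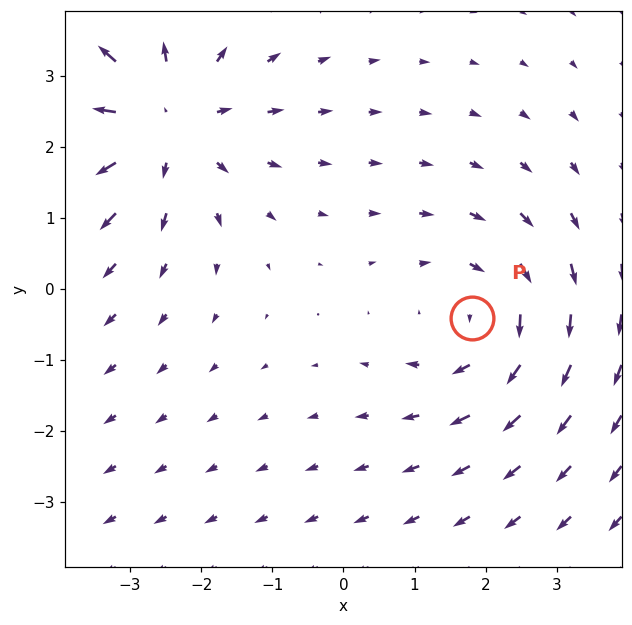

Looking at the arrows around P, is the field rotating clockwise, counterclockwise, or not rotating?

clockwise

Near P at (1.8, -0.4) the arrows circulate clockwise. The curl (z-component) there is about -2; negative curl means clockwise rotation.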